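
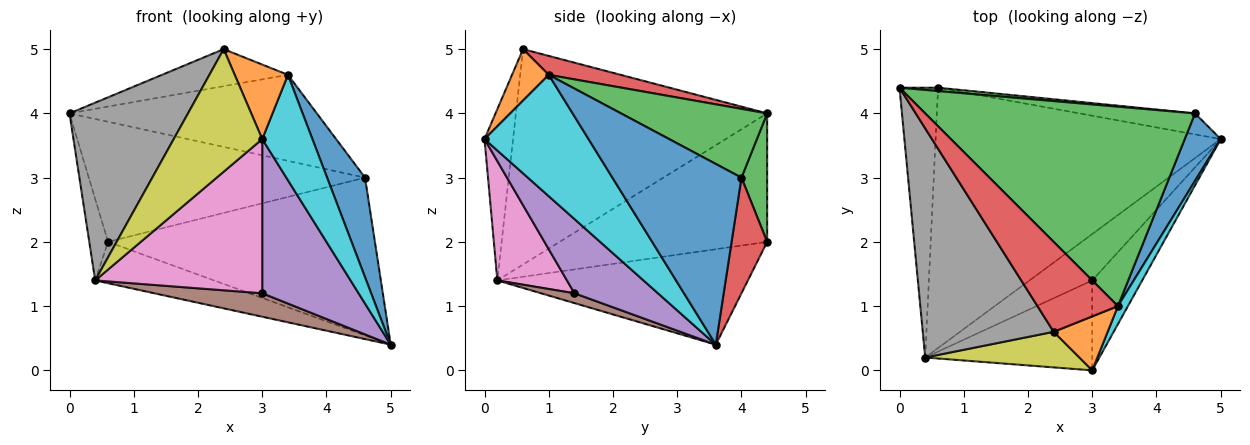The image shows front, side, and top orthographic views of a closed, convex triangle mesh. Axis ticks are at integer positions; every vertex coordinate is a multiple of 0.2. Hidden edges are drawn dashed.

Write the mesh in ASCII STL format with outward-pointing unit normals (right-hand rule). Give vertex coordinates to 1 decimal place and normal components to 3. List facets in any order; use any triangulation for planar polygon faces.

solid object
 facet normal -0.954 0.086 -0.286
  outer loop
   vertex 0.4 0.2 1.4
   vertex 0.0 4.4 4.0
   vertex 0.6 4.4 2.0
  endloop
 endfacet
 facet normal -0.314 0.149 -0.938
  outer loop
   vertex 0.4 0.2 1.4
   vertex 0.6 4.4 2.0
   vertex 5.0 3.6 0.4
  endloop
 endfacet
 facet normal 0.093 0.995 0.028
  outer loop
   vertex 4.6 4.0 3.0
   vertex 0.6 4.4 2.0
   vertex 0.0 4.4 4.0
  endloop
 endfacet
 facet normal 0.131 0.983 -0.131
  outer loop
   vertex 4.6 4.0 3.0
   vertex 5.0 3.6 0.4
   vertex 0.6 4.4 2.0
  endloop
 endfacet
 facet normal 0.599 -0.691 -0.403
  outer loop
   vertex 3.0 1.4 1.2
   vertex 5.0 3.6 0.4
   vertex 3.0 0.0 3.6
  endloop
 endfacet
 facet normal 0.138 -0.447 -0.884
  outer loop
   vertex 3.0 1.4 1.2
   vertex 0.4 0.2 1.4
   vertex 5.0 3.6 0.4
  endloop
 endfacet
 facet normal 0.339 -0.813 -0.474
  outer loop
   vertex 3.0 1.4 1.2
   vertex 3.0 0.0 3.6
   vertex 0.4 0.2 1.4
  endloop
 endfacet
 facet normal -0.793 -0.374 0.482
  outer loop
   vertex 2.4 0.6 5.0
   vertex 0.0 4.4 4.0
   vertex 0.4 0.2 1.4
  endloop
 endfacet
 facet normal -0.296 -0.917 0.266
  outer loop
   vertex 2.4 0.6 5.0
   vertex 0.4 0.2 1.4
   vertex 3.0 0.0 3.6
  endloop
 endfacet
 facet normal 0.898 -0.433 0.074
  outer loop
   vertex 3.4 1.0 4.6
   vertex 3.0 0.0 3.6
   vertex 5.0 3.6 0.4
  endloop
 endfacet
 facet normal 0.942 -0.277 0.188
  outer loop
   vertex 3.4 1.0 4.6
   vertex 5.0 3.6 0.4
   vertex 4.6 4.0 3.0
  endloop
 endfacet
 facet normal 0.488 -0.707 0.512
  outer loop
   vertex 3.4 1.0 4.6
   vertex 2.4 0.6 5.0
   vertex 3.0 0.0 3.6
  endloop
 endfacet
 facet normal 0.228 0.386 0.894
  outer loop
   vertex 3.4 1.0 4.6
   vertex 4.6 4.0 3.0
   vertex 0.0 4.4 4.0
  endloop
 endfacet
 facet normal 0.213 0.372 0.904
  outer loop
   vertex 3.4 1.0 4.6
   vertex 0.0 4.4 4.0
   vertex 2.4 0.6 5.0
  endloop
 endfacet
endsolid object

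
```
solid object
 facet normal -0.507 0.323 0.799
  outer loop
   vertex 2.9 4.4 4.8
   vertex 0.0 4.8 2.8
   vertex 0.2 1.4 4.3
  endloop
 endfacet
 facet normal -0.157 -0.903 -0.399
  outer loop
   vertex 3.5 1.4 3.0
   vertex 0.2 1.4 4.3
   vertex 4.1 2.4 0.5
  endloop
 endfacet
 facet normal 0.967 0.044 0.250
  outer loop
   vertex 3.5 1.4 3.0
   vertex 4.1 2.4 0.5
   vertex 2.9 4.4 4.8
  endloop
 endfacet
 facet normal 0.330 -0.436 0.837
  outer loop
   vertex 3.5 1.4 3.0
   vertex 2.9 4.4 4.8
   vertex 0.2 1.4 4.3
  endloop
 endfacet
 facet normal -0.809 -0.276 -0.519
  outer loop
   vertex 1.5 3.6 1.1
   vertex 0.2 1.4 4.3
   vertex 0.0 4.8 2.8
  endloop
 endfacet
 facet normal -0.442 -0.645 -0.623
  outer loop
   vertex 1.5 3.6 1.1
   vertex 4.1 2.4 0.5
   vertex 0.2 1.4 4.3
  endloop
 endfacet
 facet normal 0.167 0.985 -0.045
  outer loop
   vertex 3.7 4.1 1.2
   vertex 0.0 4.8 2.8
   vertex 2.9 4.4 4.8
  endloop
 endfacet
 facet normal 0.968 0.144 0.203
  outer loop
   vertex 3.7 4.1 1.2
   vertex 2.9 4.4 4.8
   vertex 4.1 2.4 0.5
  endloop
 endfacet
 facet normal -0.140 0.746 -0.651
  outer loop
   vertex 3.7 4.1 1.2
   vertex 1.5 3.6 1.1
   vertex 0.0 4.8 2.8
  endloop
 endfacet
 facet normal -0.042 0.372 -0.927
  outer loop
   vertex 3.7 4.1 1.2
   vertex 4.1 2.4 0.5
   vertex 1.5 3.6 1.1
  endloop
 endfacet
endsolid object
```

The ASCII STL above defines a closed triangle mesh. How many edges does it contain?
15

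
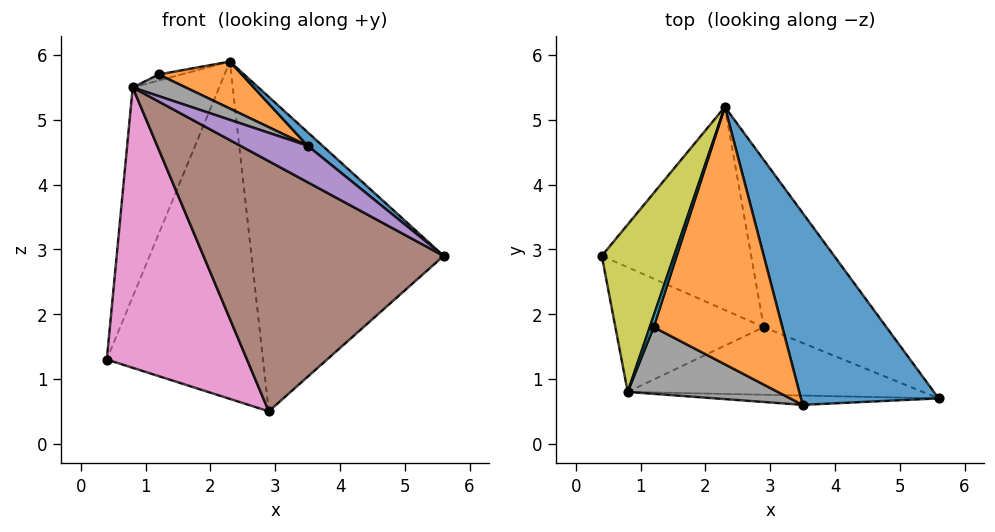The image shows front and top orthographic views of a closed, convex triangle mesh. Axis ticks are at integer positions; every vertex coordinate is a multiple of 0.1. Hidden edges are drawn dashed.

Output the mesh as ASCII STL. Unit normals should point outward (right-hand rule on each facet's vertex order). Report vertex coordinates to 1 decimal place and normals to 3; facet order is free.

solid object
 facet normal 0.630 -0.055 0.775
  outer loop
   vertex 3.5 0.6 4.6
   vertex 5.6 0.7 2.9
   vertex 2.3 5.2 5.9
  endloop
 endfacet
 facet normal 0.353 -0.168 0.921
  outer loop
   vertex 1.2 1.8 5.7
   vertex 3.5 0.6 4.6
   vertex 2.3 5.2 5.9
  endloop
 endfacet
 facet normal 0.207 0.838 -0.505
  outer loop
   vertex 2.9 1.8 0.5
   vertex 0.4 2.9 1.3
   vertex 2.3 5.2 5.9
  endloop
 endfacet
 facet normal 0.614 0.697 -0.371
  outer loop
   vertex 2.9 1.8 0.5
   vertex 2.3 5.2 5.9
   vertex 5.6 0.7 2.9
  endloop
 endfacet
 facet normal -0.152 -0.958 -0.245
  outer loop
   vertex 0.8 0.8 5.5
   vertex 5.6 0.7 2.9
   vertex 3.5 0.6 4.6
  endloop
 endfacet
 facet normal -0.159 -0.953 -0.258
  outer loop
   vertex 0.8 0.8 5.5
   vertex 2.9 1.8 0.5
   vertex 5.6 0.7 2.9
  endloop
 endfacet
 facet normal -0.470 -0.807 -0.359
  outer loop
   vertex 0.8 0.8 5.5
   vertex 0.4 2.9 1.3
   vertex 2.9 1.8 0.5
  endloop
 endfacet
 facet normal 0.282 -0.295 0.913
  outer loop
   vertex 0.8 0.8 5.5
   vertex 3.5 0.6 4.6
   vertex 1.2 1.8 5.7
  endloop
 endfacet
 facet normal -0.926 0.294 0.235
  outer loop
   vertex 0.8 0.8 5.5
   vertex 2.3 5.2 5.9
   vertex 0.4 2.9 1.3
  endloop
 endfacet
 facet normal -0.852 0.248 0.461
  outer loop
   vertex 0.8 0.8 5.5
   vertex 1.2 1.8 5.7
   vertex 2.3 5.2 5.9
  endloop
 endfacet
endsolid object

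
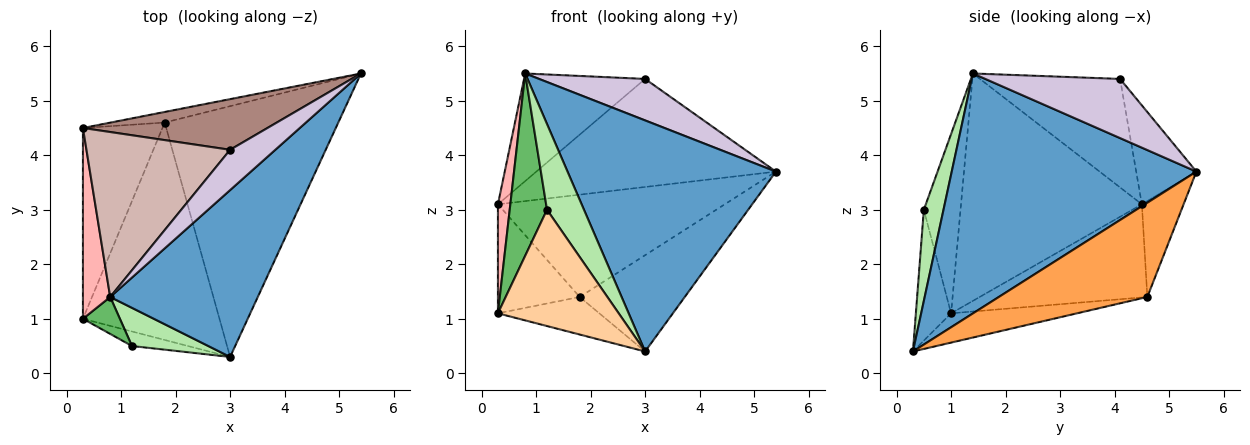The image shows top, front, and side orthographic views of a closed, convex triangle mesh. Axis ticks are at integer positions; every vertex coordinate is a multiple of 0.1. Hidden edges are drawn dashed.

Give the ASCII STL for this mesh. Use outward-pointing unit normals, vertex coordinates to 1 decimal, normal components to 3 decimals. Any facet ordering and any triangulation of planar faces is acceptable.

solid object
 facet normal 0.689 -0.587 0.424
  outer loop
   vertex 0.8 1.4 5.5
   vertex 3.0 0.3 0.4
   vertex 5.4 5.5 3.7
  endloop
 endfacet
 facet normal -0.207 0.167 -0.964
  outer loop
   vertex 1.8 4.6 1.4
   vertex 3.0 0.3 0.4
   vertex 0.3 1.0 1.1
  endloop
 endfacet
 facet normal 0.452 0.320 -0.833
  outer loop
   vertex 1.8 4.6 1.4
   vertex 5.4 5.5 3.7
   vertex 3.0 0.3 0.4
  endloop
 endfacet
 facet normal -0.278 -0.953 -0.119
  outer loop
   vertex 1.2 0.5 3.0
   vertex 0.3 1.0 1.1
   vertex 3.0 0.3 0.4
  endloop
 endfacet
 facet normal -0.694 -0.706 0.143
  outer loop
   vertex 1.2 0.5 3.0
   vertex 0.8 1.4 5.5
   vertex 0.3 1.0 1.1
  endloop
 endfacet
 facet normal 0.437 -0.822 0.366
  outer loop
   vertex 1.2 0.5 3.0
   vertex 3.0 0.3 0.4
   vertex 0.8 1.4 5.5
  endloop
 endfacet
 facet normal -0.180 0.978 -0.101
  outer loop
   vertex 0.3 4.5 3.1
   vertex 5.4 5.5 3.7
   vertex 1.8 4.6 1.4
  endloop
 endfacet
 facet normal -0.991 -0.068 0.119
  outer loop
   vertex 0.3 4.5 3.1
   vertex 0.3 1.0 1.1
   vertex 0.8 1.4 5.5
  endloop
 endfacet
 facet normal -0.713 0.348 -0.609
  outer loop
   vertex 0.3 4.5 3.1
   vertex 1.8 4.6 1.4
   vertex 0.3 1.0 1.1
  endloop
 endfacet
 facet normal 0.674 -0.530 0.515
  outer loop
   vertex 3.0 4.1 5.4
   vertex 0.8 1.4 5.5
   vertex 5.4 5.5 3.7
  endloop
 endfacet
 facet normal -0.222 0.883 0.414
  outer loop
   vertex 3.0 4.1 5.4
   vertex 5.4 5.5 3.7
   vertex 0.3 4.5 3.1
  endloop
 endfacet
 facet normal -0.535 0.462 0.708
  outer loop
   vertex 3.0 4.1 5.4
   vertex 0.3 4.5 3.1
   vertex 0.8 1.4 5.5
  endloop
 endfacet
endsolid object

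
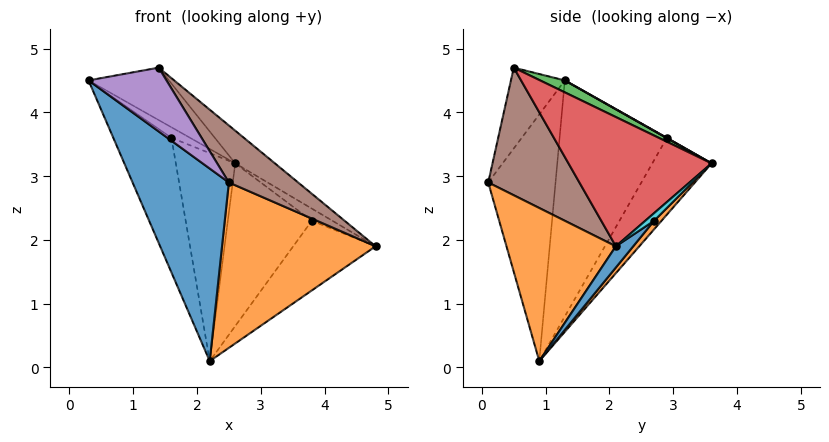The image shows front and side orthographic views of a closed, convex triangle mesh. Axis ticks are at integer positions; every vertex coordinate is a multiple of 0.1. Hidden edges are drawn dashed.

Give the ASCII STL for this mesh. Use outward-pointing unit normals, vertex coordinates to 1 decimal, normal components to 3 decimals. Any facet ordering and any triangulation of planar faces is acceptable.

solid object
 facet normal -0.564 -0.808 -0.170
  outer loop
   vertex 2.5 0.1 2.9
   vertex 0.3 1.3 4.5
   vertex 2.2 0.9 0.1
  endloop
 endfacet
 facet normal 0.556 -0.781 -0.283
  outer loop
   vertex 2.5 0.1 2.9
   vertex 2.2 0.9 0.1
   vertex 4.8 2.1 1.9
  endloop
 endfacet
 facet normal 0.121 0.394 0.911
  outer loop
   vertex 1.4 0.5 4.7
   vertex 2.6 3.6 3.2
   vertex 0.3 1.3 4.5
  endloop
 endfacet
 facet normal 0.581 0.161 0.798
  outer loop
   vertex 1.4 0.5 4.7
   vertex 4.8 2.1 1.9
   vertex 2.6 3.6 3.2
  endloop
 endfacet
 facet normal -0.561 -0.812 -0.162
  outer loop
   vertex 1.4 0.5 4.7
   vertex 0.3 1.3 4.5
   vertex 2.5 0.1 2.9
  endloop
 endfacet
 facet normal 0.676 -0.514 0.528
  outer loop
   vertex 1.4 0.5 4.7
   vertex 2.5 0.1 2.9
   vertex 4.8 2.1 1.9
  endloop
 endfacet
 facet normal 0.013 0.482 0.876
  outer loop
   vertex 1.6 2.9 3.6
   vertex 0.3 1.3 4.5
   vertex 2.6 3.6 3.2
  endloop
 endfacet
 facet normal -0.810 0.439 -0.390
  outer loop
   vertex 1.6 2.9 3.6
   vertex 2.2 0.9 0.1
   vertex 0.3 1.3 4.5
  endloop
 endfacet
 facet normal -0.625 0.627 -0.465
  outer loop
   vertex 1.6 2.9 3.6
   vertex 2.6 3.6 3.2
   vertex 2.2 0.9 0.1
  endloop
 endfacet
 facet normal 0.367 0.855 -0.367
  outer loop
   vertex 3.8 2.7 2.3
   vertex 2.6 3.6 3.2
   vertex 4.8 2.1 1.9
  endloop
 endfacet
 facet normal 0.150 0.709 -0.689
  outer loop
   vertex 3.8 2.7 2.3
   vertex 4.8 2.1 1.9
   vertex 2.2 0.9 0.1
  endloop
 endfacet
 facet normal 0.066 0.748 -0.660
  outer loop
   vertex 3.8 2.7 2.3
   vertex 2.2 0.9 0.1
   vertex 2.6 3.6 3.2
  endloop
 endfacet
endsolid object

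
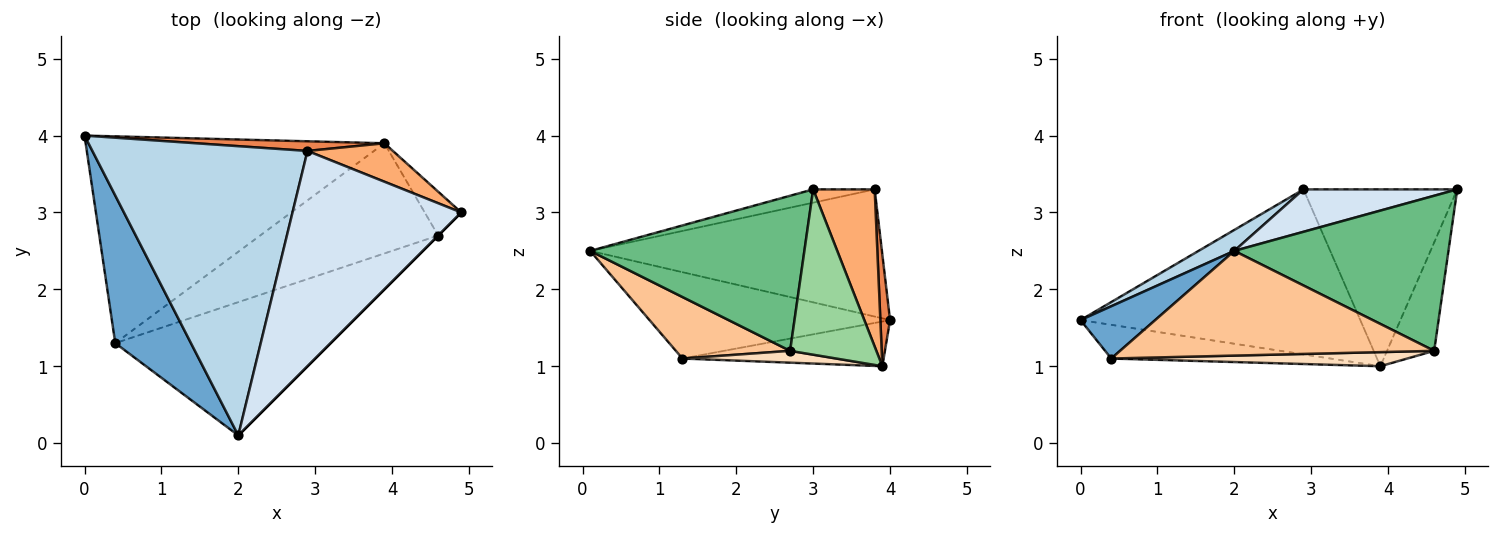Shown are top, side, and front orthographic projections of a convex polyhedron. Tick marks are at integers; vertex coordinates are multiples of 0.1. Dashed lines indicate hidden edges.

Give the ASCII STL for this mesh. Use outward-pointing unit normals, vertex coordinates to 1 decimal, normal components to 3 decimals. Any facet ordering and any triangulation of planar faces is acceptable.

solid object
 facet normal -0.732 -0.227 0.642
  outer loop
   vertex 0.4 1.3 1.1
   vertex 2.0 0.1 2.5
   vertex 0.0 4.0 1.6
  endloop
 endfacet
 facet normal -0.146 0.159 -0.976
  outer loop
   vertex 0.4 1.3 1.1
   vertex 0.0 4.0 1.6
   vertex 3.9 3.9 1.0
  endloop
 endfacet
 facet normal -0.508 -0.062 0.859
  outer loop
   vertex 2.9 3.8 3.3
   vertex 0.0 4.0 1.6
   vertex 2.0 0.1 2.5
  endloop
 endfacet
 facet normal -0.077 -0.193 0.978
  outer loop
   vertex 2.9 3.8 3.3
   vertex 2.0 0.1 2.5
   vertex 4.9 3.0 3.3
  endloop
 endfacet
 facet normal 0.035 0.998 0.058
  outer loop
   vertex 2.9 3.8 3.3
   vertex 3.9 3.9 1.0
   vertex 0.0 4.0 1.6
  endloop
 endfacet
 facet normal 0.364 0.910 0.198
  outer loop
   vertex 2.9 3.8 3.3
   vertex 4.9 3.0 3.3
   vertex 3.9 3.9 1.0
  endloop
 endfacet
 facet normal 0.219 -0.603 -0.767
  outer loop
   vertex 4.6 2.7 1.2
   vertex 2.0 0.1 2.5
   vertex 0.4 1.3 1.1
  endloop
 endfacet
 facet normal 0.066 -0.127 -0.990
  outer loop
   vertex 4.6 2.7 1.2
   vertex 0.4 1.3 1.1
   vertex 3.9 3.9 1.0
  endloop
 endfacet
 facet normal 0.707 -0.707 0.000
  outer loop
   vertex 4.6 2.7 1.2
   vertex 4.9 3.0 3.3
   vertex 2.0 0.1 2.5
  endloop
 endfacet
 facet normal 0.861 0.471 -0.190
  outer loop
   vertex 4.6 2.7 1.2
   vertex 3.9 3.9 1.0
   vertex 4.9 3.0 3.3
  endloop
 endfacet
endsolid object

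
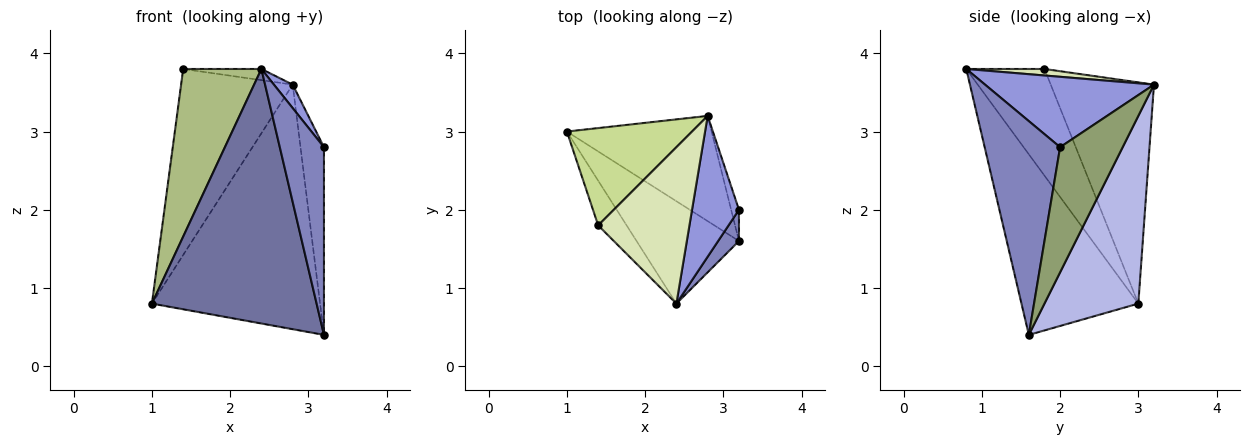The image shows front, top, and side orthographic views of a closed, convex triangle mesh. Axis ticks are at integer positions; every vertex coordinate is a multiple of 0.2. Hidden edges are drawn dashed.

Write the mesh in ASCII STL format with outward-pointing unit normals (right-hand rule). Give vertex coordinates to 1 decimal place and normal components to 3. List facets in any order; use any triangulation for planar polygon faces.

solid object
 facet normal -0.550 -0.775 -0.312
  outer loop
   vertex 3.2 1.6 0.4
   vertex 2.4 0.8 3.8
   vertex 1.0 3.0 0.8
  endloop
 endfacet
 facet normal 0.860 -0.503 0.084
  outer loop
   vertex 3.2 1.6 0.4
   vertex 3.2 2.0 2.8
   vertex 2.4 0.8 3.8
  endloop
 endfacet
 facet normal 0.829 -0.092 0.552
  outer loop
   vertex 2.8 3.2 3.6
   vertex 2.4 0.8 3.8
   vertex 3.2 2.0 2.8
  endloop
 endfacet
 facet normal 0.456 0.817 -0.352
  outer loop
   vertex 2.8 3.2 3.6
   vertex 3.2 1.6 0.4
   vertex 1.0 3.0 0.8
  endloop
 endfacet
 facet normal 0.935 0.351 -0.058
  outer loop
   vertex 2.8 3.2 3.6
   vertex 3.2 2.0 2.8
   vertex 3.2 1.6 0.4
  endloop
 endfacet
 facet normal -0.695 -0.695 -0.185
  outer loop
   vertex 1.4 1.8 3.8
   vertex 1.0 3.0 0.8
   vertex 2.4 0.8 3.8
  endloop
 endfacet
 facet normal -0.634 0.685 0.359
  outer loop
   vertex 1.4 1.8 3.8
   vertex 2.8 3.2 3.6
   vertex 1.0 3.0 0.8
  endloop
 endfacet
 facet normal 0.071 0.071 0.995
  outer loop
   vertex 1.4 1.8 3.8
   vertex 2.4 0.8 3.8
   vertex 2.8 3.2 3.6
  endloop
 endfacet
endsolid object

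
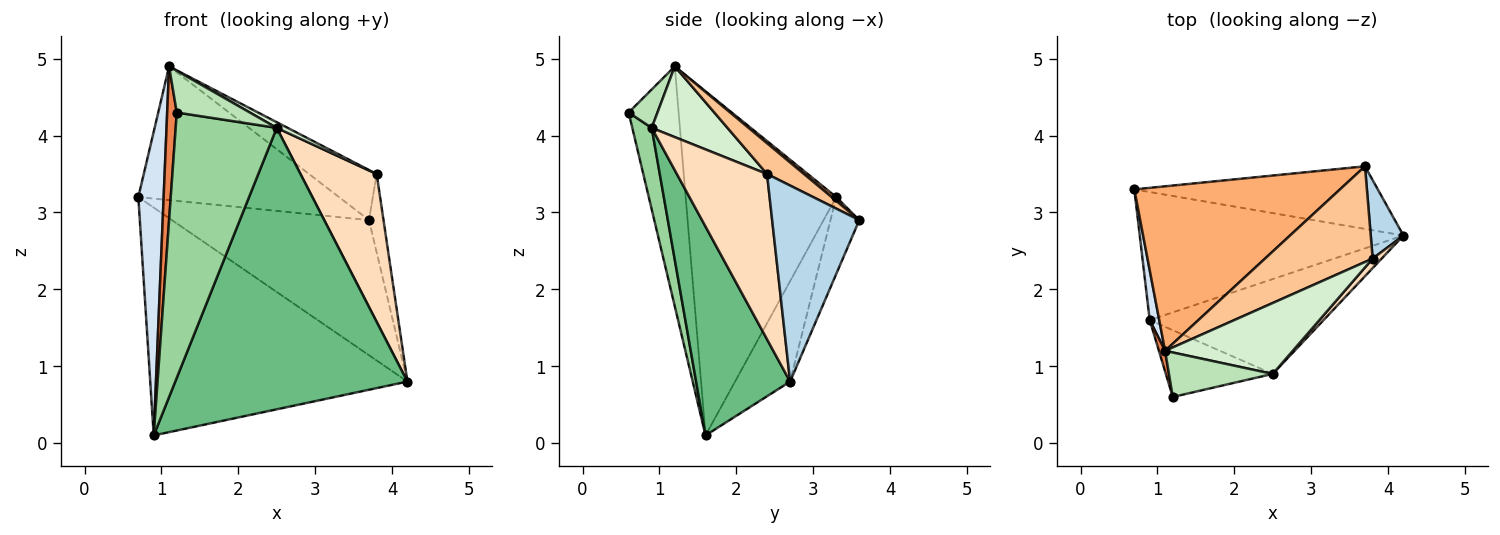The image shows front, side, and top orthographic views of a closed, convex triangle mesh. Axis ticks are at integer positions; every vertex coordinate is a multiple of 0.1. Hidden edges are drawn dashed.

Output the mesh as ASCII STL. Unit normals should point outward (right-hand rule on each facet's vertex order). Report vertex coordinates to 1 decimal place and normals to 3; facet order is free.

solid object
 facet normal -0.183 0.857 -0.482
  outer loop
   vertex 0.9 1.6 0.1
   vertex 0.7 3.3 3.2
   vertex 4.2 2.7 0.8
  endloop
 endfacet
 facet normal -0.132 0.899 -0.417
  outer loop
   vertex 3.7 3.6 2.9
   vertex 4.2 2.7 0.8
   vertex 0.7 3.3 3.2
  endloop
 endfacet
 facet normal 0.973 0.162 0.162
  outer loop
   vertex 3.7 3.6 2.9
   vertex 3.8 2.4 3.5
   vertex 4.2 2.7 0.8
  endloop
 endfacet
 facet normal -0.986 -0.166 0.027
  outer loop
   vertex 1.1 1.2 4.9
   vertex 0.7 3.3 3.2
   vertex 0.9 1.6 0.1
  endloop
 endfacet
 facet normal -0.982 -0.189 0.025
  outer loop
   vertex 1.1 1.2 4.9
   vertex 0.9 1.6 0.1
   vertex 1.2 0.6 4.3
  endloop
 endfacet
 facet normal 0.015 0.631 0.776
  outer loop
   vertex 1.1 1.2 4.9
   vertex 3.7 3.6 2.9
   vertex 0.7 3.3 3.2
  endloop
 endfacet
 facet normal 0.245 0.450 0.859
  outer loop
   vertex 1.1 1.2 4.9
   vertex 3.8 2.4 3.5
   vertex 3.7 3.6 2.9
  endloop
 endfacet
 facet normal 0.763 -0.645 0.041
  outer loop
   vertex 2.5 0.9 4.1
   vertex 4.2 2.7 0.8
   vertex 3.8 2.4 3.5
  endloop
 endfacet
 facet normal 0.358 -0.885 -0.298
  outer loop
   vertex 2.5 0.9 4.1
   vertex 0.9 1.6 0.1
   vertex 4.2 2.7 0.8
  endloop
 endfacet
 facet normal 0.183 -0.953 -0.240
  outer loop
   vertex 2.5 0.9 4.1
   vertex 1.2 0.6 4.3
   vertex 0.9 1.6 0.1
  endloop
 endfacet
 facet normal 0.261 -0.661 0.704
  outer loop
   vertex 2.5 0.9 4.1
   vertex 1.1 1.2 4.9
   vertex 1.2 0.6 4.3
  endloop
 endfacet
 facet normal 0.484 -0.070 0.873
  outer loop
   vertex 2.5 0.9 4.1
   vertex 3.8 2.4 3.5
   vertex 1.1 1.2 4.9
  endloop
 endfacet
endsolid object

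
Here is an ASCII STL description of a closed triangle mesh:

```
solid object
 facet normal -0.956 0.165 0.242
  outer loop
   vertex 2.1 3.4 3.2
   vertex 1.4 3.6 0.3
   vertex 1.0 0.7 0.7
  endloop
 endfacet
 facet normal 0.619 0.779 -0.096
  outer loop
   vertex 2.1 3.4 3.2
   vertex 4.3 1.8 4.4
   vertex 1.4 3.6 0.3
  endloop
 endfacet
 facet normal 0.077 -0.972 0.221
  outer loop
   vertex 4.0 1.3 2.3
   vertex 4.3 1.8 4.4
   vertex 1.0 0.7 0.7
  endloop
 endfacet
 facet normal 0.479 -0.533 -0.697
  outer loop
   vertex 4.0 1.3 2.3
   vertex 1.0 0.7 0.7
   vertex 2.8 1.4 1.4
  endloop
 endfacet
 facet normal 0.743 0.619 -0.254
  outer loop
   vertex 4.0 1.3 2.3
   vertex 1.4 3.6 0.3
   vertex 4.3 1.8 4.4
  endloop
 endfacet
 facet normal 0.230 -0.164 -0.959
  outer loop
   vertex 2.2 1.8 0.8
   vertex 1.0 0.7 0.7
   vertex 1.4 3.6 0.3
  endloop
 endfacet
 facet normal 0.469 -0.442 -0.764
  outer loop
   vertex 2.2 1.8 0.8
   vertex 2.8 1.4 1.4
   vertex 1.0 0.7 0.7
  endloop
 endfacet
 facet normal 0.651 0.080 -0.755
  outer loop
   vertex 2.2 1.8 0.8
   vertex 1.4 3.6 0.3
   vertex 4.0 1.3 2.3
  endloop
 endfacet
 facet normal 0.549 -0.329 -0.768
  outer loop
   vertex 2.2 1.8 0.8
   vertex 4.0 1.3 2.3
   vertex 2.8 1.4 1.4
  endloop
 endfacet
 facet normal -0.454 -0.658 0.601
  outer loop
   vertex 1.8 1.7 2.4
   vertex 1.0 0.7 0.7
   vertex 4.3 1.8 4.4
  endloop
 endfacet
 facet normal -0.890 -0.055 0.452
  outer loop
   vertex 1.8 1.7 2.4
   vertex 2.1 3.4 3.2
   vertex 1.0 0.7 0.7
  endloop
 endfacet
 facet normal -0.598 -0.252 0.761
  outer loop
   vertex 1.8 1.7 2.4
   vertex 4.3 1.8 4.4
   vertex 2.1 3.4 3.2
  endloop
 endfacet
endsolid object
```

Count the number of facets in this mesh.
12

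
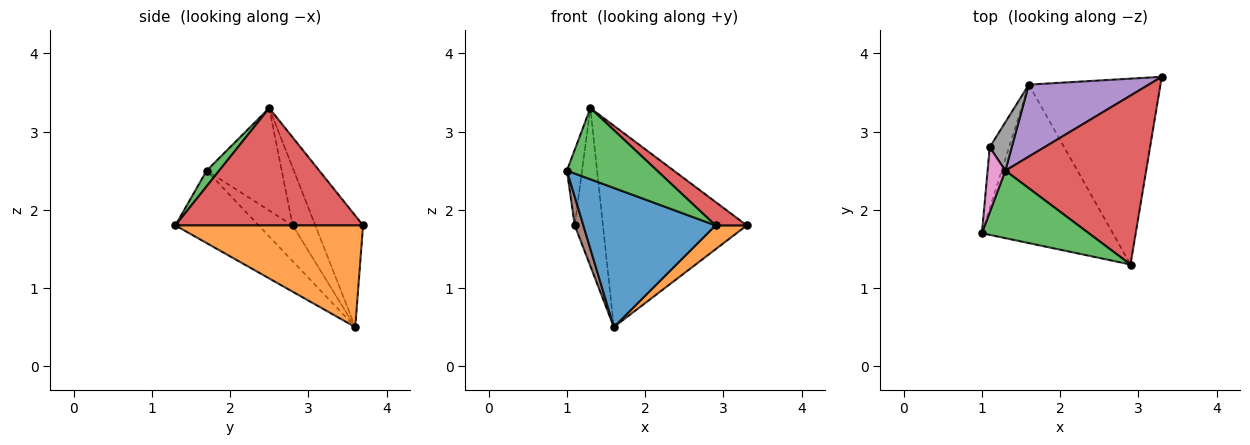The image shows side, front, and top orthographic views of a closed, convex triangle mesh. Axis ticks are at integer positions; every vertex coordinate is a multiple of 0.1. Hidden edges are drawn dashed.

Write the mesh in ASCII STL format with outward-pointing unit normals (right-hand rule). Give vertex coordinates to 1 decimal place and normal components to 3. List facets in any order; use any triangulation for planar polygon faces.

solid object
 facet normal -0.384 -0.609 -0.694
  outer loop
   vertex 1.6 3.6 0.5
   vertex 2.9 1.3 1.8
   vertex 1.0 1.7 2.5
  endloop
 endfacet
 facet normal 0.608 -0.101 -0.787
  outer loop
   vertex 1.6 3.6 0.5
   vertex 3.3 3.7 1.8
   vertex 2.9 1.3 1.8
  endloop
 endfacet
 facet normal 0.100 -0.722 0.685
  outer loop
   vertex 1.3 2.5 3.3
   vertex 1.0 1.7 2.5
   vertex 2.9 1.3 1.8
  endloop
 endfacet
 facet normal 0.637 -0.106 0.764
  outer loop
   vertex 1.3 2.5 3.3
   vertex 2.9 1.3 1.8
   vertex 3.3 3.7 1.8
  endloop
 endfacet
 facet normal -0.298 0.899 0.321
  outer loop
   vertex 1.3 2.5 3.3
   vertex 3.3 3.7 1.8
   vertex 1.6 3.6 0.5
  endloop
 endfacet
 facet normal -0.859 -0.217 -0.464
  outer loop
   vertex 1.1 2.8 1.8
   vertex 1.6 3.6 0.5
   vertex 1.0 1.7 2.5
  endloop
 endfacet
 facet normal -0.966 0.195 0.168
  outer loop
   vertex 1.1 2.8 1.8
   vertex 1.0 1.7 2.5
   vertex 1.3 2.5 3.3
  endloop
 endfacet
 facet normal -0.608 0.759 0.233
  outer loop
   vertex 1.1 2.8 1.8
   vertex 1.3 2.5 3.3
   vertex 1.6 3.6 0.5
  endloop
 endfacet
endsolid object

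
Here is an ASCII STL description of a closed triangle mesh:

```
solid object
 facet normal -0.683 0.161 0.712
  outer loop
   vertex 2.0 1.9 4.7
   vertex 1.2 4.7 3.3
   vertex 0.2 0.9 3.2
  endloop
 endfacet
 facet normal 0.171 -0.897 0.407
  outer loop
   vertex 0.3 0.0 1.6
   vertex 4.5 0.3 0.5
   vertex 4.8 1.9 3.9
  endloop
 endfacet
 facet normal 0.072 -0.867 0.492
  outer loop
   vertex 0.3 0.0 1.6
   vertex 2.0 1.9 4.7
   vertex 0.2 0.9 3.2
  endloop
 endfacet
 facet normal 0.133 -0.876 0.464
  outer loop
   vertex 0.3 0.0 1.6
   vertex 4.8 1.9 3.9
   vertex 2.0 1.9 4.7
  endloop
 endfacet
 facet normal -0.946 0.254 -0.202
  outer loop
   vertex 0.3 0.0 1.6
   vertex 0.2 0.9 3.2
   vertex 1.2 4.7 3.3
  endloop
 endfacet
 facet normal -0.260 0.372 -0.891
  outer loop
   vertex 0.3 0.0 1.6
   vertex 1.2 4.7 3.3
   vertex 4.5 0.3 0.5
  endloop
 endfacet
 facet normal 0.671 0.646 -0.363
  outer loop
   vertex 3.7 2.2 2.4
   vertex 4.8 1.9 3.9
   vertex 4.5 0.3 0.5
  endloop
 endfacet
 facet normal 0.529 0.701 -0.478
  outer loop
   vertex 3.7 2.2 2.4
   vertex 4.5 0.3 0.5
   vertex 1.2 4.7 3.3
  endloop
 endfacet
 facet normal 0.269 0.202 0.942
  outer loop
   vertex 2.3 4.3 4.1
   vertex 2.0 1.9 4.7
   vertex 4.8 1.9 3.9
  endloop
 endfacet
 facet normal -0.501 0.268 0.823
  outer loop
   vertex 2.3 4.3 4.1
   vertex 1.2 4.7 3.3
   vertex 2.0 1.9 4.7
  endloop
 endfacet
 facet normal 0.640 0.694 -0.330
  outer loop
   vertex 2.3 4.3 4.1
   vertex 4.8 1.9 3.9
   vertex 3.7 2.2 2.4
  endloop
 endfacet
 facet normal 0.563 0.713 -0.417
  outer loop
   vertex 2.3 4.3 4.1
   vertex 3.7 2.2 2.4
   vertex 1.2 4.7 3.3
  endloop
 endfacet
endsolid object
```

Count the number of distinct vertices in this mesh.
8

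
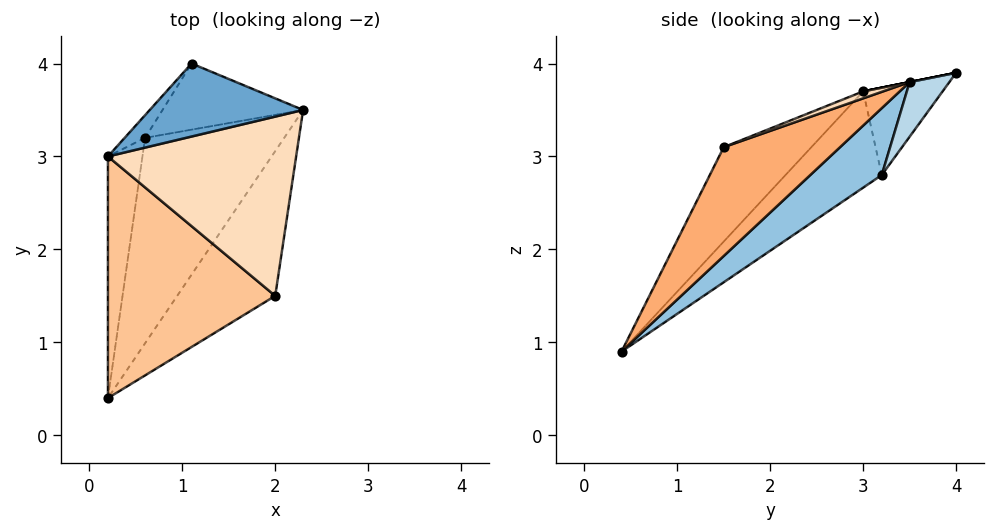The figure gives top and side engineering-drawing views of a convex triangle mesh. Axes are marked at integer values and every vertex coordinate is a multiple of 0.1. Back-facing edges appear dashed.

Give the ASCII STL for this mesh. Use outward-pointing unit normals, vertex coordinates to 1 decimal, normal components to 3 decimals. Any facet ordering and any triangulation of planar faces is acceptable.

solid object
 facet normal 0.000 -0.196 0.981
  outer loop
   vertex 0.2 3.0 3.7
   vertex 2.3 3.5 3.8
   vertex 1.1 4.0 3.9
  endloop
 endfacet
 facet normal 0.380 0.482 -0.790
  outer loop
   vertex 0.6 3.2 2.8
   vertex 2.3 3.5 3.8
   vertex 0.2 0.4 0.9
  endloop
 endfacet
 facet normal 0.249 0.726 -0.641
  outer loop
   vertex 0.6 3.2 2.8
   vertex 1.1 4.0 3.9
   vertex 2.3 3.5 3.8
  endloop
 endfacet
 facet normal -0.885 0.342 -0.317
  outer loop
   vertex 0.6 3.2 2.8
   vertex 0.2 0.4 0.9
   vertex 0.2 3.0 3.7
  endloop
 endfacet
 facet normal -0.716 0.678 -0.168
  outer loop
   vertex 0.6 3.2 2.8
   vertex 0.2 3.0 3.7
   vertex 1.1 4.0 3.9
  endloop
 endfacet
 facet normal 0.737 0.122 -0.664
  outer loop
   vertex 2.0 1.5 3.1
   vertex 0.2 0.4 0.9
   vertex 2.3 3.5 3.8
  endloop
 endfacet
 facet normal -0.358 -0.684 0.635
  outer loop
   vertex 2.0 1.5 3.1
   vertex 0.2 3.0 3.7
   vertex 0.2 0.4 0.9
  endloop
 endfacet
 facet normal 0.035 -0.335 0.942
  outer loop
   vertex 2.0 1.5 3.1
   vertex 2.3 3.5 3.8
   vertex 0.2 3.0 3.7
  endloop
 endfacet
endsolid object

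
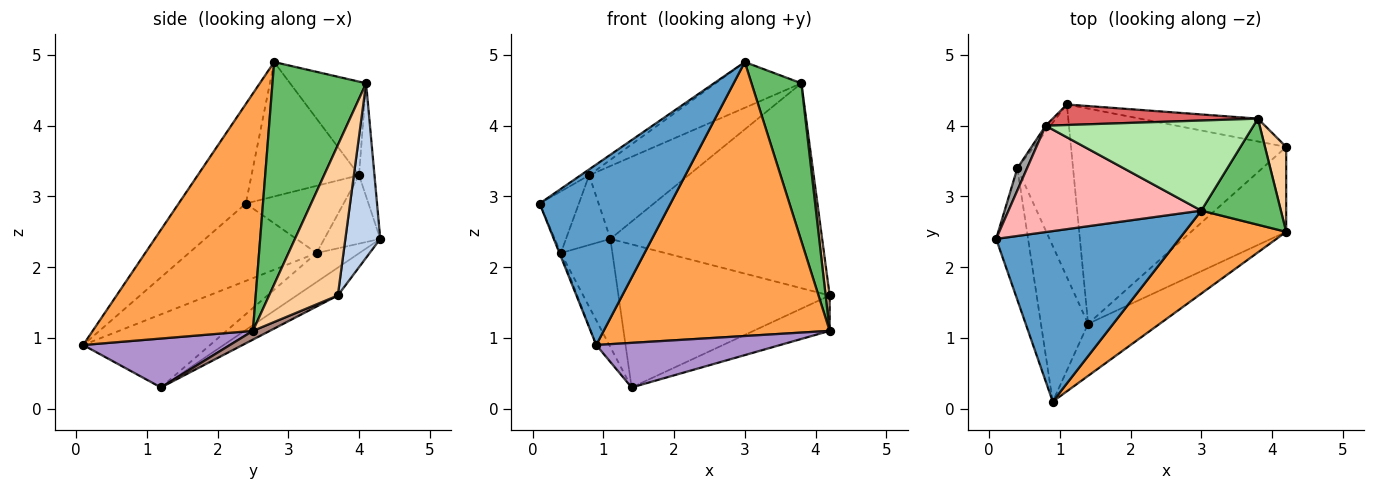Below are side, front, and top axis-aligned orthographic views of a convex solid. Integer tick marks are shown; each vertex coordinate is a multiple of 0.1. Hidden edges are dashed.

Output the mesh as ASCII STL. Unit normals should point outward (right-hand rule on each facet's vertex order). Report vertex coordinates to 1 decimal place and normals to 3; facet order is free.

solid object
 facet normal -0.350 -0.681 0.643
  outer loop
   vertex 3.0 2.8 4.9
   vertex 0.1 2.4 2.9
   vertex 0.9 0.1 0.9
  endloop
 endfacet
 facet normal 0.162 0.981 -0.109
  outer loop
   vertex 1.1 4.3 2.4
   vertex 3.8 4.1 4.6
   vertex 4.2 3.7 1.6
  endloop
 endfacet
 facet normal 0.561 -0.792 0.240
  outer loop
   vertex 4.2 2.5 1.1
   vertex 3.0 2.8 4.9
   vertex 0.9 0.1 0.9
  endloop
 endfacet
 facet normal 0.989 -0.058 0.140
  outer loop
   vertex 4.2 2.5 1.1
   vertex 4.2 3.7 1.6
   vertex 3.8 4.1 4.6
  endloop
 endfacet
 facet normal 0.842 -0.448 0.301
  outer loop
   vertex 4.2 2.5 1.1
   vertex 3.8 4.1 4.6
   vertex 3.0 2.8 4.9
  endloop
 endfacet
 facet normal -0.373 0.420 0.827
  outer loop
   vertex 0.8 4.0 3.3
   vertex 3.0 2.8 4.9
   vertex 3.8 4.1 4.6
  endloop
 endfacet
 facet normal -0.148 0.952 0.268
  outer loop
   vertex 0.8 4.0 3.3
   vertex 3.8 4.1 4.6
   vertex 1.1 4.3 2.4
  endloop
 endfacet
 facet normal -0.571 0.045 0.819
  outer loop
   vertex 0.8 4.0 3.3
   vertex 0.1 2.4 2.9
   vertex 3.0 2.8 4.9
  endloop
 endfacet
 facet normal 0.461 -0.577 -0.674
  outer loop
   vertex 1.4 1.2 0.3
   vertex 4.2 2.5 1.1
   vertex 0.9 0.1 0.9
  endloop
 endfacet
 facet normal -0.107 0.550 -0.828
  outer loop
   vertex 1.4 1.2 0.3
   vertex 1.1 4.3 2.4
   vertex 4.2 3.7 1.6
  endloop
 endfacet
 facet normal 0.085 0.383 -0.920
  outer loop
   vertex 1.4 1.2 0.3
   vertex 4.2 3.7 1.6
   vertex 4.2 2.5 1.1
  endloop
 endfacet
 facet normal -0.924 0.010 -0.382
  outer loop
   vertex 0.4 3.4 2.2
   vertex 0.9 0.1 0.9
   vertex 0.1 2.4 2.9
  endloop
 endfacet
 facet normal -0.837 0.086 -0.540
  outer loop
   vertex 0.4 3.4 2.2
   vertex 1.4 1.2 0.3
   vertex 0.9 0.1 0.9
  endloop
 endfacet
 facet normal -0.403 0.486 -0.775
  outer loop
   vertex 0.4 3.4 2.2
   vertex 1.1 4.3 2.4
   vertex 1.4 1.2 0.3
  endloop
 endfacet
 facet normal -0.920 0.369 0.133
  outer loop
   vertex 0.4 3.4 2.2
   vertex 0.1 2.4 2.9
   vertex 0.8 4.0 3.3
  endloop
 endfacet
 facet normal -0.782 0.620 -0.054
  outer loop
   vertex 0.4 3.4 2.2
   vertex 0.8 4.0 3.3
   vertex 1.1 4.3 2.4
  endloop
 endfacet
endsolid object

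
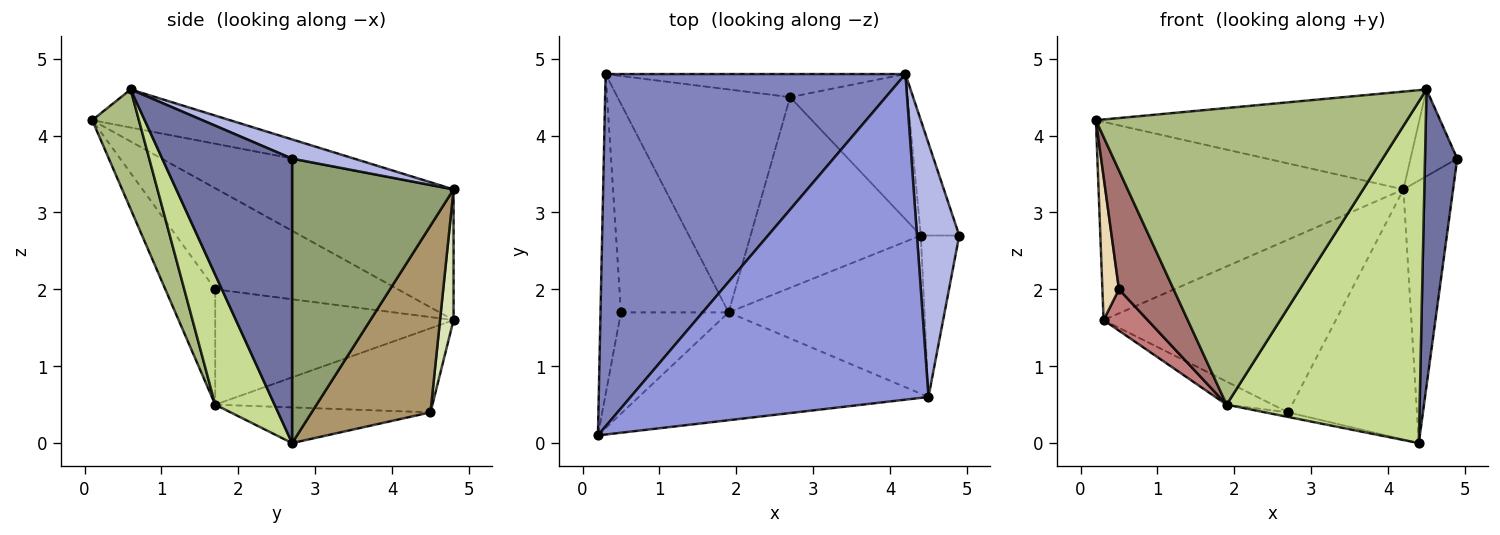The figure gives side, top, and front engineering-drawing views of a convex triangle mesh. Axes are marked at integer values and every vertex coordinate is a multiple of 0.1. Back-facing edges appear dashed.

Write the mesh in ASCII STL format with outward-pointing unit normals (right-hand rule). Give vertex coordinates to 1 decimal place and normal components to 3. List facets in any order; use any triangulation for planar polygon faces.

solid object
 facet normal 0.962 -0.239 -0.130
  outer loop
   vertex 4.5 0.6 4.6
   vertex 4.4 2.7 0.0
   vertex 4.9 2.7 3.7
  endloop
 endfacet
 facet normal -0.355 0.458 0.815
  outer loop
   vertex 4.2 4.8 3.3
   vertex 0.3 4.8 1.6
   vertex 0.2 0.1 4.2
  endloop
 endfacet
 facet normal -0.122 0.286 0.951
  outer loop
   vertex 4.2 4.8 3.3
   vertex 0.2 0.1 4.2
   vertex 4.5 0.6 4.6
  endloop
 endfacet
 facet normal 0.395 0.297 0.869
  outer loop
   vertex 4.2 4.8 3.3
   vertex 4.5 0.6 4.6
   vertex 4.9 2.7 3.7
  endloop
 endfacet
 facet normal 0.948 0.292 -0.128
  outer loop
   vertex 4.2 4.8 3.3
   vertex 4.9 2.7 3.7
   vertex 4.4 2.7 0.0
  endloop
 endfacet
 facet normal 0.140 -0.931 -0.338
  outer loop
   vertex 1.9 1.7 0.5
   vertex 4.5 0.6 4.6
   vertex 0.2 0.1 4.2
  endloop
 endfacet
 facet normal 0.269 -0.874 -0.405
  outer loop
   vertex 1.9 1.7 0.5
   vertex 4.4 2.7 0.0
   vertex 4.5 0.6 4.6
  endloop
 endfacet
 facet normal 0.058 0.990 -0.132
  outer loop
   vertex 2.7 4.5 0.4
   vertex 0.3 4.8 1.6
   vertex 4.2 4.8 3.3
  endloop
 endfacet
 facet normal 0.624 0.676 -0.392
  outer loop
   vertex 2.7 4.5 0.4
   vertex 4.2 4.8 3.3
   vertex 4.4 2.7 0.0
  endloop
 endfacet
 facet normal -0.436 0.093 -0.895
  outer loop
   vertex 2.7 4.5 0.4
   vertex 1.9 1.7 0.5
   vertex 0.3 4.8 1.6
  endloop
 endfacet
 facet normal -0.205 0.024 -0.978
  outer loop
   vertex 2.7 4.5 0.4
   vertex 4.4 2.7 0.0
   vertex 1.9 1.7 0.5
  endloop
 endfacet
 facet normal -0.976 -0.088 -0.197
  outer loop
   vertex 0.5 1.7 2.0
   vertex 0.2 0.1 4.2
   vertex 0.3 4.8 1.6
  endloop
 endfacet
 facet normal -0.571 -0.625 -0.533
  outer loop
   vertex 0.5 1.7 2.0
   vertex 1.9 1.7 0.5
   vertex 0.2 0.1 4.2
  endloop
 endfacet
 facet normal -0.724 -0.134 -0.676
  outer loop
   vertex 0.5 1.7 2.0
   vertex 0.3 4.8 1.6
   vertex 1.9 1.7 0.5
  endloop
 endfacet
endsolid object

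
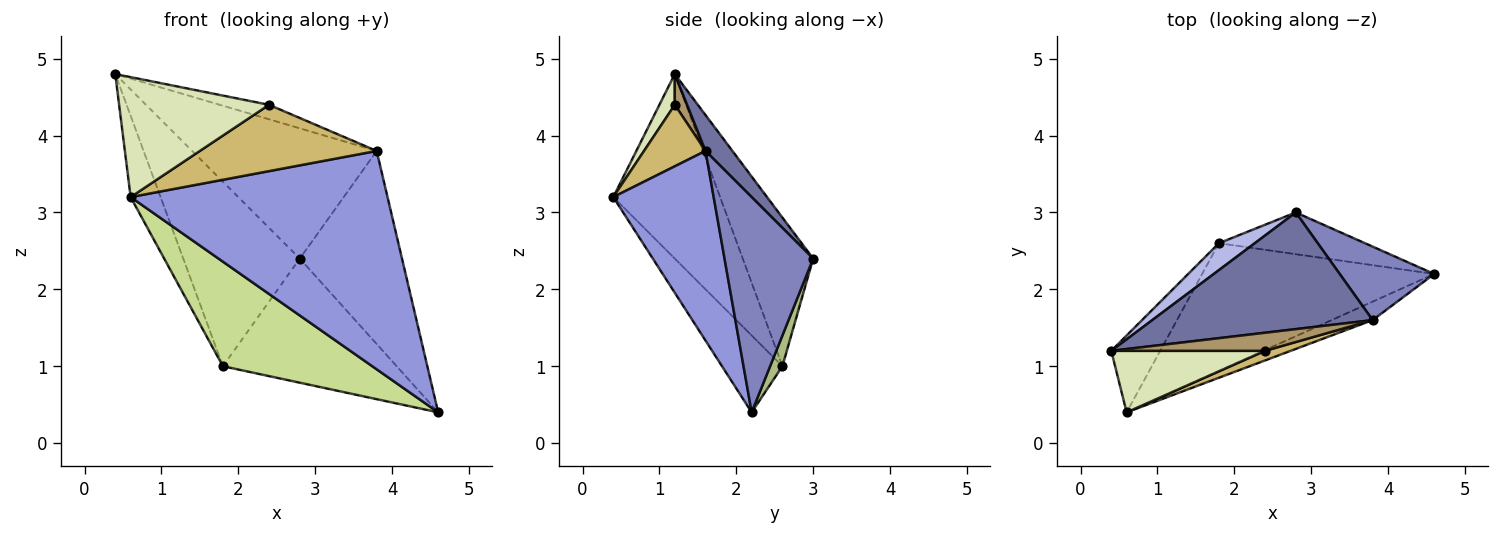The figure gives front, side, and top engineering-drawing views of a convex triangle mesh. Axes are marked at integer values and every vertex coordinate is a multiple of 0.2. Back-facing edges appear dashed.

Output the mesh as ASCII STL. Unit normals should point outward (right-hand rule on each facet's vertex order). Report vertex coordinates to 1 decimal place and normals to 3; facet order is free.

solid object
 facet normal 0.108 0.740 0.663
  outer loop
   vertex 3.8 1.6 3.8
   vertex 2.8 3.0 2.4
   vertex 0.4 1.2 4.8
  endloop
 endfacet
 facet normal 0.630 0.726 0.276
  outer loop
   vertex 3.8 1.6 3.8
   vertex 4.6 2.2 0.4
   vertex 2.8 3.0 2.4
  endloop
 endfacet
 facet normal 0.363 -0.929 -0.078
  outer loop
   vertex 3.8 1.6 3.8
   vertex 0.6 0.4 3.2
   vertex 4.6 2.2 0.4
  endloop
 endfacet
 facet normal -0.513 0.849 0.124
  outer loop
   vertex 1.8 2.6 1.0
   vertex 0.4 1.2 4.8
   vertex 2.8 3.0 2.4
  endloop
 endfacet
 facet normal -0.933 0.262 -0.247
  outer loop
   vertex 1.8 2.6 1.0
   vertex 0.6 0.4 3.2
   vertex 0.4 1.2 4.8
  endloop
 endfacet
 facet normal 0.067 0.946 -0.318
  outer loop
   vertex 1.8 2.6 1.0
   vertex 2.8 3.0 2.4
   vertex 4.6 2.2 0.4
  endloop
 endfacet
 facet normal -0.248 -0.614 -0.749
  outer loop
   vertex 1.8 2.6 1.0
   vertex 4.6 2.2 0.4
   vertex 0.6 0.4 3.2
  endloop
 endfacet
 facet normal 0.091 -0.886 0.454
  outer loop
   vertex 2.4 1.2 4.4
   vertex 0.4 1.2 4.8
   vertex 0.6 0.4 3.2
  endloop
 endfacet
 facet normal 0.154 0.617 0.772
  outer loop
   vertex 2.4 1.2 4.4
   vertex 3.8 1.6 3.8
   vertex 0.4 1.2 4.8
  endloop
 endfacet
 facet normal 0.325 -0.936 0.136
  outer loop
   vertex 2.4 1.2 4.4
   vertex 0.6 0.4 3.2
   vertex 3.8 1.6 3.8
  endloop
 endfacet
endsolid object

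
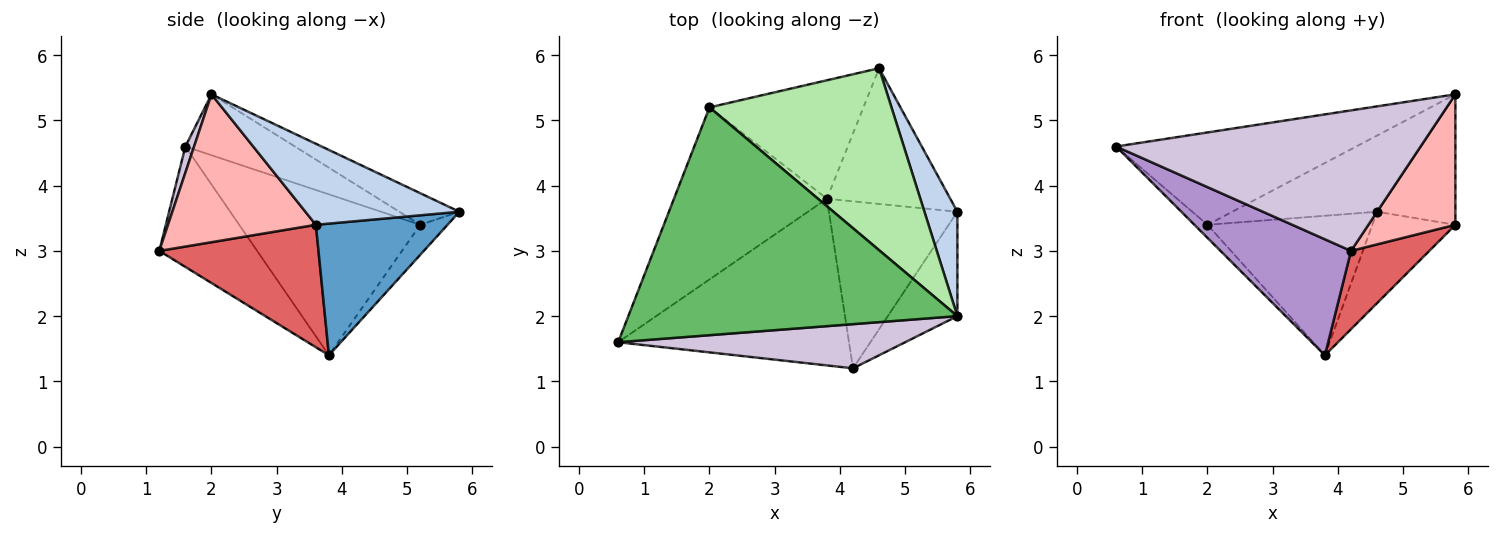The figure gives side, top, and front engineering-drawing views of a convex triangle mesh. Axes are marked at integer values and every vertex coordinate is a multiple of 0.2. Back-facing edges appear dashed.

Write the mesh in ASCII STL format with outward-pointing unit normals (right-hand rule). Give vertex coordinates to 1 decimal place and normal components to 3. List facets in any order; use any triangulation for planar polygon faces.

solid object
 facet normal 0.663 0.418 -0.621
  outer loop
   vertex 3.8 3.8 1.4
   vertex 4.6 5.8 3.6
   vertex 5.8 3.6 3.4
  endloop
 endfacet
 facet normal 0.838 0.426 0.341
  outer loop
   vertex 5.8 2.0 5.4
   vertex 5.8 3.6 3.4
   vertex 4.6 5.8 3.6
  endloop
 endfacet
 facet normal -0.724 0.052 -0.688
  outer loop
   vertex 2.0 5.2 3.4
   vertex 3.8 3.8 1.4
   vertex 0.6 1.6 4.6
  endloop
 endfacet
 facet normal -0.125 0.756 -0.642
  outer loop
   vertex 2.0 5.2 3.4
   vertex 4.6 5.8 3.6
   vertex 3.8 3.8 1.4
  endloop
 endfacet
 facet normal -0.169 0.370 0.913
  outer loop
   vertex 2.0 5.2 3.4
   vertex 0.6 1.6 4.6
   vertex 5.8 2.0 5.4
  endloop
 endfacet
 facet normal -0.158 0.381 0.911
  outer loop
   vertex 2.0 5.2 3.4
   vertex 5.8 2.0 5.4
   vertex 4.6 5.8 3.6
  endloop
 endfacet
 facet normal 0.653 -0.321 -0.685
  outer loop
   vertex 4.2 1.2 3.0
   vertex 3.8 3.8 1.4
   vertex 5.8 3.6 3.4
  endloop
 endfacet
 facet normal 0.799 -0.470 -0.376
  outer loop
   vertex 4.2 1.2 3.0
   vertex 5.8 3.6 3.4
   vertex 5.8 2.0 5.4
  endloop
 endfacet
 facet normal -0.394 -0.525 -0.755
  outer loop
   vertex 4.2 1.2 3.0
   vertex 0.6 1.6 4.6
   vertex 3.8 3.8 1.4
  endloop
 endfacet
 facet normal 0.027 -0.954 0.300
  outer loop
   vertex 4.2 1.2 3.0
   vertex 5.8 2.0 5.4
   vertex 0.6 1.6 4.6
  endloop
 endfacet
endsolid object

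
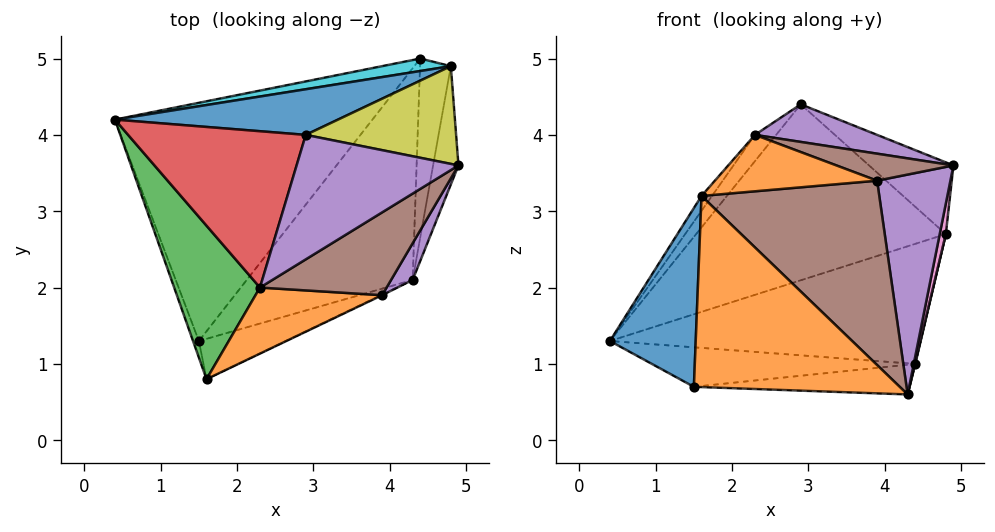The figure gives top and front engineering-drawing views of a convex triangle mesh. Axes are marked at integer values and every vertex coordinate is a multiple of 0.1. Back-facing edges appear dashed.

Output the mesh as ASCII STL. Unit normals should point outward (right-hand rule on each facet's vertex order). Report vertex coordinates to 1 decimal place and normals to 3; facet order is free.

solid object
 facet normal -0.937 -0.349 -0.032
  outer loop
   vertex 1.5 1.3 0.7
   vertex 1.6 0.8 3.2
   vertex 0.4 4.2 1.3
  endloop
 endfacet
 facet normal 0.263 -0.944 -0.199
  outer loop
   vertex 1.5 1.3 0.7
   vertex 4.3 2.1 0.6
   vertex 1.6 0.8 3.2
  endloop
 endfacet
 facet normal -0.106 0.163 -0.981
  outer loop
   vertex 1.5 1.3 0.7
   vertex 0.4 4.2 1.3
   vertex 4.4 5.0 1.0
  endloop
 endfacet
 facet normal -0.075 0.139 -0.987
  outer loop
   vertex 1.5 1.3 0.7
   vertex 4.4 5.0 1.0
   vertex 4.3 2.1 0.6
  endloop
 endfacet
 facet normal 0.854 -0.513 0.085
  outer loop
   vertex 3.9 1.9 3.4
   vertex 4.3 2.1 0.6
   vertex 4.9 3.6 3.6
  endloop
 endfacet
 facet normal 0.432 -0.902 -0.003
  outer loop
   vertex 3.9 1.9 3.4
   vertex 1.6 0.8 3.2
   vertex 4.3 2.1 0.6
  endloop
 endfacet
 facet normal 0.984 -0.045 -0.174
  outer loop
   vertex 4.8 4.9 2.7
   vertex 4.9 3.6 3.6
   vertex 4.3 2.1 0.6
  endloop
 endfacet
 facet normal 0.973 -0.002 -0.229
  outer loop
   vertex 4.8 4.9 2.7
   vertex 4.3 2.1 0.6
   vertex 4.4 5.0 1.0
  endloop
 endfacet
 facet normal 0.403 0.542 0.738
  outer loop
   vertex 4.8 4.9 2.7
   vertex 2.9 4.0 4.4
   vertex 4.9 3.6 3.6
  endloop
 endfacet
 facet normal -0.188 0.977 0.102
  outer loop
   vertex 4.8 4.9 2.7
   vertex 4.4 5.0 1.0
   vertex 0.4 4.2 1.3
  endloop
 endfacet
 facet normal -0.228 0.943 0.244
  outer loop
   vertex 4.8 4.9 2.7
   vertex 0.4 4.2 1.3
   vertex 2.9 4.0 4.4
  endloop
 endfacet
 facet normal 0.238 -0.631 0.739
  outer loop
   vertex 2.3 2.0 4.0
   vertex 1.6 0.8 3.2
   vertex 3.9 1.9 3.4
  endloop
 endfacet
 facet normal -0.793 0.059 0.606
  outer loop
   vertex 2.3 2.0 4.0
   vertex 0.4 4.2 1.3
   vertex 1.6 0.8 3.2
  endloop
 endfacet
 facet normal -0.771 0.106 0.628
  outer loop
   vertex 2.3 2.0 4.0
   vertex 2.9 4.0 4.4
   vertex 0.4 4.2 1.3
  endloop
 endfacet
 facet normal 0.309 -0.275 0.910
  outer loop
   vertex 2.3 2.0 4.0
   vertex 4.9 3.6 3.6
   vertex 2.9 4.0 4.4
  endloop
 endfacet
 facet normal 0.319 -0.294 0.901
  outer loop
   vertex 2.3 2.0 4.0
   vertex 3.9 1.9 3.4
   vertex 4.9 3.6 3.6
  endloop
 endfacet
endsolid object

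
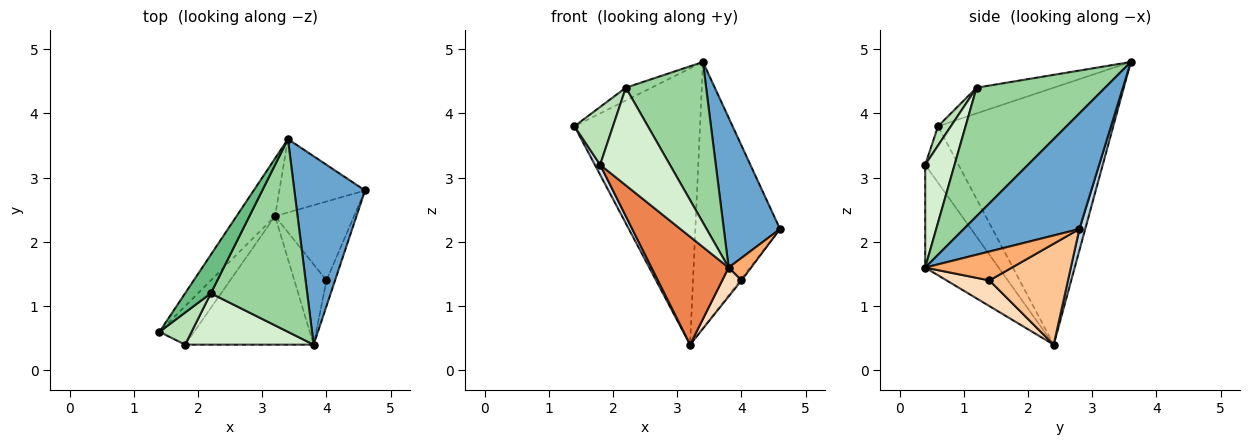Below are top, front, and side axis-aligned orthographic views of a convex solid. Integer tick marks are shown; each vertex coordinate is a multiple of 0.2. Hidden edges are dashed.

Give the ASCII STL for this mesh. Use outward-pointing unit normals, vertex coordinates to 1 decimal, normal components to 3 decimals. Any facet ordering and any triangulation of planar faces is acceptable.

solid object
 facet normal 0.788 -0.383 0.482
  outer loop
   vertex 3.4 3.6 4.8
   vertex 3.8 0.4 1.6
   vertex 4.6 2.8 2.2
  endloop
 endfacet
 facet normal -0.807 0.578 -0.121
  outer loop
   vertex 3.4 3.6 4.8
   vertex 3.2 2.4 0.4
   vertex 1.4 0.6 3.8
  endloop
 endfacet
 facet normal 0.066 0.962 -0.265
  outer loop
   vertex 3.4 3.6 4.8
   vertex 4.6 2.8 2.2
   vertex 3.2 2.4 0.4
  endloop
 endfacet
 facet normal -0.845 -0.134 -0.518
  outer loop
   vertex 1.8 0.4 3.2
   vertex 1.4 0.6 3.8
   vertex 3.2 2.4 0.4
  endloop
 endfacet
 facet normal -0.522 -0.548 -0.653
  outer loop
   vertex 1.8 0.4 3.2
   vertex 3.2 2.4 0.4
   vertex 3.8 0.4 1.6
  endloop
 endfacet
 facet normal 0.930 -0.241 -0.276
  outer loop
   vertex 4.0 1.4 1.4
   vertex 4.6 2.8 2.2
   vertex 3.8 0.4 1.6
  endloop
 endfacet
 facet normal 0.788 0.014 -0.616
  outer loop
   vertex 4.0 1.4 1.4
   vertex 3.2 2.4 0.4
   vertex 4.6 2.8 2.2
  endloop
 endfacet
 facet normal 0.601 -0.271 -0.752
  outer loop
   vertex 4.0 1.4 1.4
   vertex 3.8 0.4 1.6
   vertex 3.2 2.4 0.4
  endloop
 endfacet
 facet normal -0.688 0.229 0.688
  outer loop
   vertex 2.2 1.2 4.4
   vertex 3.4 3.6 4.8
   vertex 1.4 0.6 3.8
  endloop
 endfacet
 facet normal 0.716 -0.447 0.537
  outer loop
   vertex 2.2 1.2 4.4
   vertex 3.8 0.4 1.6
   vertex 3.4 3.6 4.8
  endloop
 endfacet
 facet normal 0.280 -0.839 0.466
  outer loop
   vertex 2.2 1.2 4.4
   vertex 1.4 0.6 3.8
   vertex 1.8 0.4 3.2
  endloop
 endfacet
 facet normal 0.349 -0.829 0.436
  outer loop
   vertex 2.2 1.2 4.4
   vertex 1.8 0.4 3.2
   vertex 3.8 0.4 1.6
  endloop
 endfacet
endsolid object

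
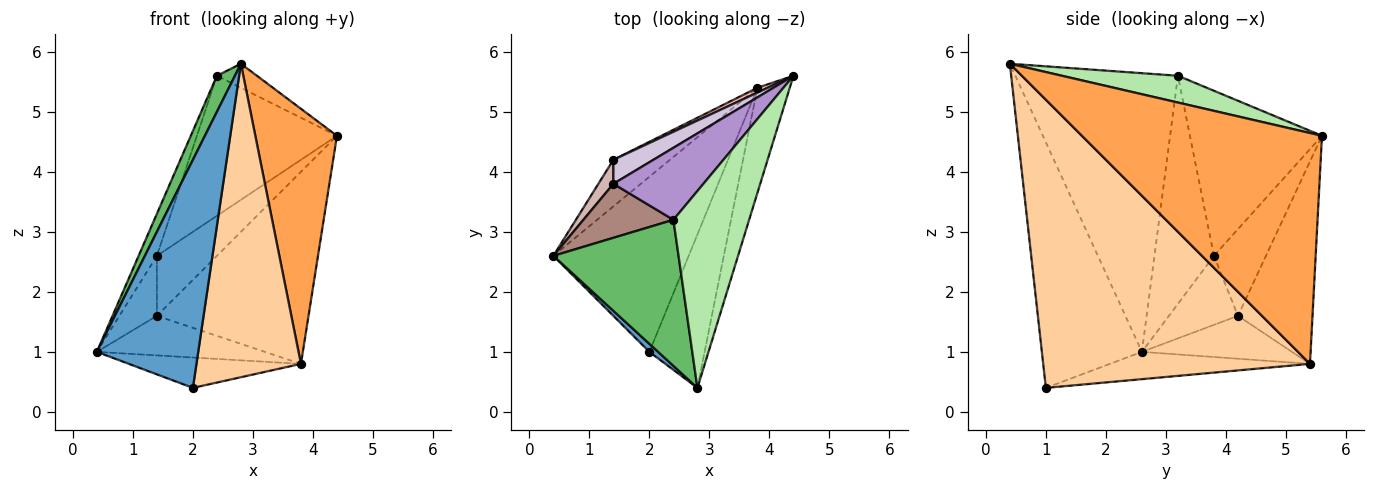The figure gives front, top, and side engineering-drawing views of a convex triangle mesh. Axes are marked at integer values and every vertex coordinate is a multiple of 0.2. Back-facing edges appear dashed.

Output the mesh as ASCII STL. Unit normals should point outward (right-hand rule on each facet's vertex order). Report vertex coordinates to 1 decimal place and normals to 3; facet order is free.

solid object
 facet normal -0.702 -0.712 0.025
  outer loop
   vertex 2.0 1.0 0.4
   vertex 2.8 0.4 5.8
   vertex 0.4 2.6 1.0
  endloop
 endfacet
 facet normal -0.195 0.168 -0.966
  outer loop
   vertex 3.8 5.4 0.8
   vertex 2.0 1.0 0.4
   vertex 0.4 2.6 1.0
  endloop
 endfacet
 facet normal 0.939 -0.319 -0.131
  outer loop
   vertex 3.8 5.4 0.8
   vertex 4.4 5.6 4.6
   vertex 2.8 0.4 5.8
  endloop
 endfacet
 facet normal 0.917 -0.359 -0.176
  outer loop
   vertex 3.8 5.4 0.8
   vertex 2.8 0.4 5.8
   vertex 2.0 1.0 0.4
  endloop
 endfacet
 facet normal -0.908 -0.101 0.408
  outer loop
   vertex 2.4 3.2 5.6
   vertex 0.4 2.6 1.0
   vertex 2.8 0.4 5.8
  endloop
 endfacet
 facet normal 0.331 0.114 0.937
  outer loop
   vertex 2.4 3.2 5.6
   vertex 2.8 0.4 5.8
   vertex 4.4 5.6 4.6
  endloop
 endfacet
 facet normal -0.500 0.560 -0.660
  outer loop
   vertex 1.4 4.2 1.6
   vertex 3.8 5.4 0.8
   vertex 0.4 2.6 1.0
  endloop
 endfacet
 facet normal -0.441 0.897 0.022
  outer loop
   vertex 1.4 4.2 1.6
   vertex 4.4 5.6 4.6
   vertex 3.8 5.4 0.8
  endloop
 endfacet
 facet normal -0.643 0.681 0.350
  outer loop
   vertex 1.4 3.8 2.6
   vertex 2.4 3.2 5.6
   vertex 4.4 5.6 4.6
  endloop
 endfacet
 facet normal -0.627 0.723 0.289
  outer loop
   vertex 1.4 3.8 2.6
   vertex 4.4 5.6 4.6
   vertex 1.4 4.2 1.6
  endloop
 endfacet
 facet normal -0.894 0.275 0.353
  outer loop
   vertex 1.4 3.8 2.6
   vertex 0.4 2.6 1.0
   vertex 2.4 3.2 5.6
  endloop
 endfacet
 facet normal -0.863 0.469 0.188
  outer loop
   vertex 1.4 3.8 2.6
   vertex 1.4 4.2 1.6
   vertex 0.4 2.6 1.0
  endloop
 endfacet
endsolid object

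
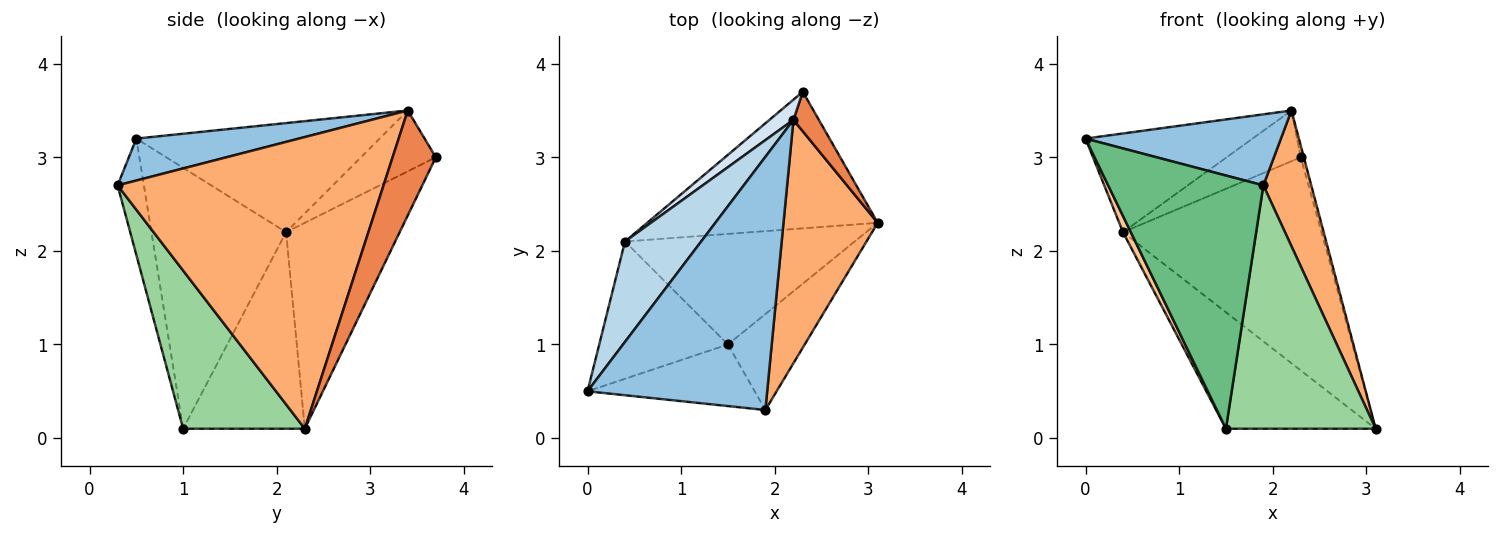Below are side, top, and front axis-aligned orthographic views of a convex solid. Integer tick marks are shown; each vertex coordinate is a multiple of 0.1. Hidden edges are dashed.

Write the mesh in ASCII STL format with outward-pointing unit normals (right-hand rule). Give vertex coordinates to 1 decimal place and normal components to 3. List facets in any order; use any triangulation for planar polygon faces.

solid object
 facet normal -0.434 0.759 -0.486
  outer loop
   vertex 0.4 2.1 2.2
   vertex 2.3 3.7 3.0
   vertex 3.1 2.3 0.1
  endloop
 endfacet
 facet normal 0.219 -0.264 0.939
  outer loop
   vertex 2.2 3.4 3.5
   vertex 0.0 0.5 3.2
   vertex 1.9 0.3 2.7
  endloop
 endfacet
 facet normal -0.715 0.490 0.499
  outer loop
   vertex 2.2 3.4 3.5
   vertex 0.4 2.1 2.2
   vertex 0.0 0.5 3.2
  endloop
 endfacet
 facet normal -0.684 0.678 0.270
  outer loop
   vertex 2.2 3.4 3.5
   vertex 2.3 3.7 3.0
   vertex 0.4 2.1 2.2
  endloop
 endfacet
 facet normal 0.970 0.068 0.235
  outer loop
   vertex 2.2 3.4 3.5
   vertex 3.1 2.3 0.1
   vertex 2.3 3.7 3.0
  endloop
 endfacet
 facet normal 0.938 -0.169 0.303
  outer loop
   vertex 2.2 3.4 3.5
   vertex 1.9 0.3 2.7
   vertex 3.1 2.3 0.1
  endloop
 endfacet
 facet normal -0.896 -0.052 -0.442
  outer loop
   vertex 1.5 1.0 0.1
   vertex 0.0 0.5 3.2
   vertex 0.4 2.1 2.2
  endloop
 endfacet
 facet normal -0.508 0.625 -0.593
  outer loop
   vertex 1.5 1.0 0.1
   vertex 0.4 2.1 2.2
   vertex 3.1 2.3 0.1
  endloop
 endfacet
 facet normal -0.162 -0.959 -0.233
  outer loop
   vertex 1.5 1.0 0.1
   vertex 1.9 0.3 2.7
   vertex 0.0 0.5 3.2
  endloop
 endfacet
 facet normal 0.603 -0.742 -0.293
  outer loop
   vertex 1.5 1.0 0.1
   vertex 3.1 2.3 0.1
   vertex 1.9 0.3 2.7
  endloop
 endfacet
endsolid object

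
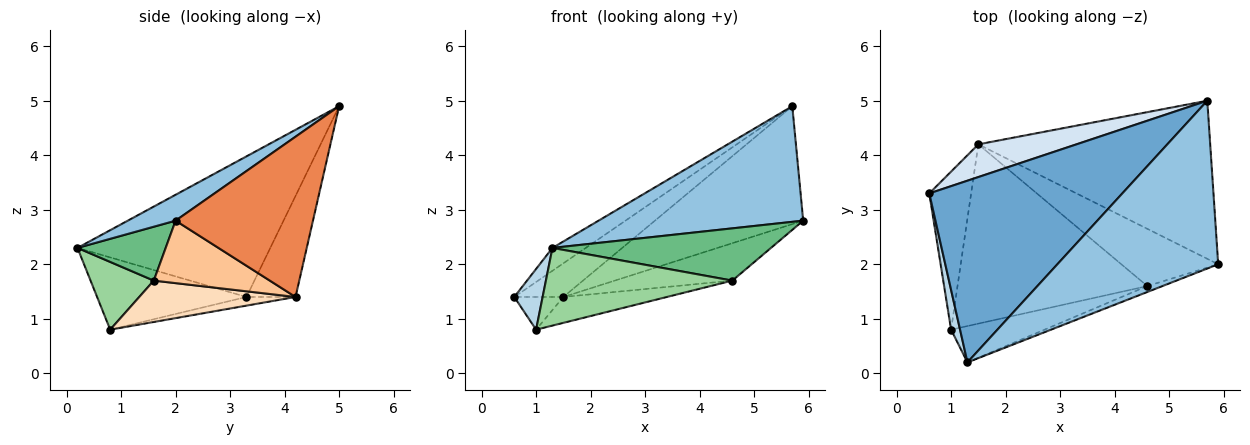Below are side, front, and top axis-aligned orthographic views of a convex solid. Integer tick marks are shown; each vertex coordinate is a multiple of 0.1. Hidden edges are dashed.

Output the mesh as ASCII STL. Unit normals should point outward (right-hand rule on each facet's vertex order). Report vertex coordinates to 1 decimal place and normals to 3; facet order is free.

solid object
 facet normal -0.586 0.101 0.804
  outer loop
   vertex 1.3 0.2 2.3
   vertex 5.7 5.0 4.9
   vertex 0.6 3.3 1.4
  endloop
 endfacet
 facet normal 0.131 -0.563 0.816
  outer loop
   vertex 1.3 0.2 2.3
   vertex 5.9 2.0 2.8
   vertex 5.7 5.0 4.9
  endloop
 endfacet
 facet normal -0.975 -0.185 0.121
  outer loop
   vertex 1.0 0.8 0.8
   vertex 1.3 0.2 2.3
   vertex 0.6 3.3 1.4
  endloop
 endfacet
 facet normal -0.583 0.583 0.566
  outer loop
   vertex 1.5 4.2 1.4
   vertex 0.6 3.3 1.4
   vertex 5.7 5.0 4.9
  endloop
 endfacet
 facet normal 0.485 0.523 -0.701
  outer loop
   vertex 1.5 4.2 1.4
   vertex 5.7 5.0 4.9
   vertex 5.9 2.0 2.8
  endloop
 endfacet
 facet normal -0.199 0.199 -0.960
  outer loop
   vertex 1.5 4.2 1.4
   vertex 1.0 0.8 0.8
   vertex 0.6 3.3 1.4
  endloop
 endfacet
 facet normal 0.475 0.481 -0.737
  outer loop
   vertex 4.6 1.6 1.7
   vertex 1.5 4.2 1.4
   vertex 5.9 2.0 2.8
  endloop
 endfacet
 facet normal 0.211 0.140 -0.967
  outer loop
   vertex 4.6 1.6 1.7
   vertex 1.0 0.8 0.8
   vertex 1.5 4.2 1.4
  endloop
 endfacet
 facet normal 0.372 -0.922 -0.105
  outer loop
   vertex 4.6 1.6 1.7
   vertex 5.9 2.0 2.8
   vertex 1.3 0.2 2.3
  endloop
 endfacet
 facet normal 0.294 -0.866 -0.405
  outer loop
   vertex 4.6 1.6 1.7
   vertex 1.3 0.2 2.3
   vertex 1.0 0.8 0.8
  endloop
 endfacet
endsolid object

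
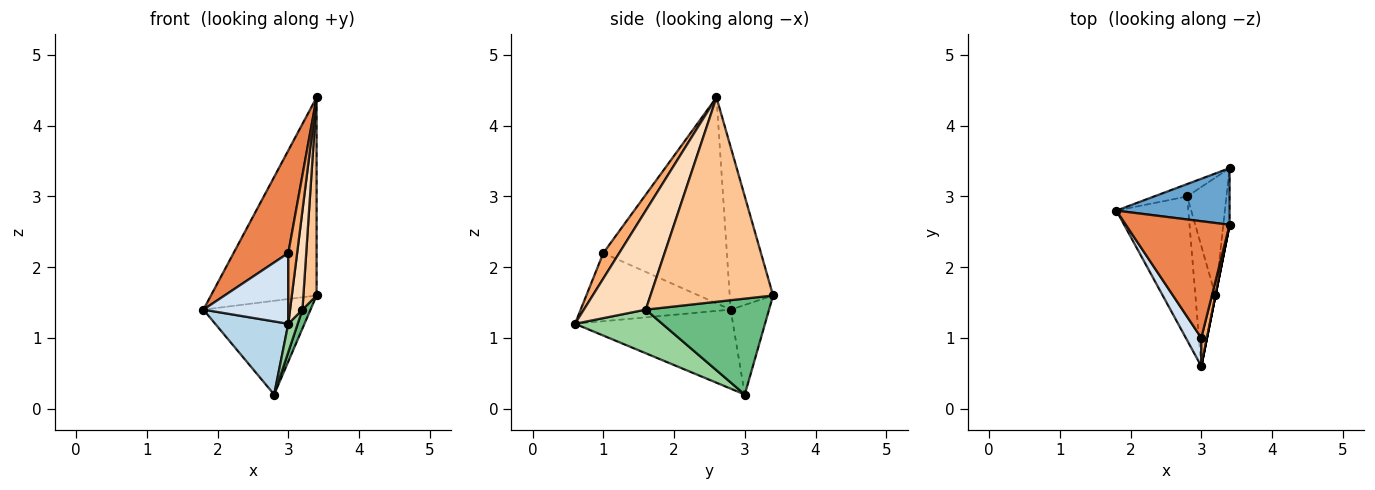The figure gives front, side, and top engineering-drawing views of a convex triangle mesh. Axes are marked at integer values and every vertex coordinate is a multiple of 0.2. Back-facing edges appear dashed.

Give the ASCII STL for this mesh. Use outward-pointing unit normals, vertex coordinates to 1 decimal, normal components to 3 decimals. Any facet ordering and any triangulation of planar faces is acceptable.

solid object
 facet normal -0.367 0.894 0.256
  outer loop
   vertex 3.4 2.6 4.4
   vertex 3.4 3.4 1.6
   vertex 1.8 2.8 1.4
  endloop
 endfacet
 facet normal -0.335 0.934 -0.123
  outer loop
   vertex 2.8 3.0 0.2
   vertex 1.8 2.8 1.4
   vertex 3.4 3.4 1.6
  endloop
 endfacet
 facet normal -0.700 -0.324 -0.637
  outer loop
   vertex 2.8 3.0 0.2
   vertex 3.0 0.6 1.2
   vertex 1.8 2.8 1.4
  endloop
 endfacet
 facet normal -0.854 -0.483 0.193
  outer loop
   vertex 3.0 1.0 2.2
   vertex 1.8 2.8 1.4
   vertex 3.0 0.6 1.2
  endloop
 endfacet
 facet normal -0.830 -0.368 0.418
  outer loop
   vertex 3.0 1.0 2.2
   vertex 3.4 2.6 4.4
   vertex 1.8 2.8 1.4
  endloop
 endfacet
 facet normal 0.858 -0.477 0.191
  outer loop
   vertex 3.0 1.0 2.2
   vertex 3.0 0.6 1.2
   vertex 3.4 2.6 4.4
  endloop
 endfacet
 facet normal 0.994 -0.107 -0.031
  outer loop
   vertex 3.2 1.6 1.4
   vertex 3.4 3.4 1.6
   vertex 3.4 2.6 4.4
  endloop
 endfacet
 facet normal 0.981 -0.196 0.000
  outer loop
   vertex 3.2 1.6 1.4
   vertex 3.4 2.6 4.4
   vertex 3.0 0.6 1.2
  endloop
 endfacet
 facet normal 0.924 -0.061 -0.379
  outer loop
   vertex 3.2 1.6 1.4
   vertex 2.8 3.0 0.2
   vertex 3.4 3.4 1.6
  endloop
 endfacet
 facet normal 0.904 -0.098 -0.416
  outer loop
   vertex 3.2 1.6 1.4
   vertex 3.0 0.6 1.2
   vertex 2.8 3.0 0.2
  endloop
 endfacet
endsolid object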